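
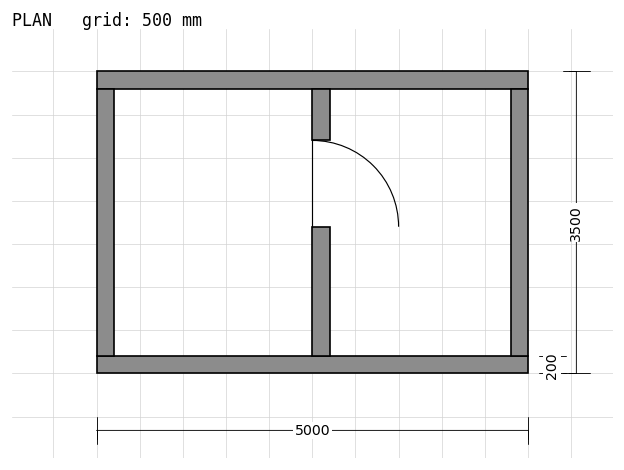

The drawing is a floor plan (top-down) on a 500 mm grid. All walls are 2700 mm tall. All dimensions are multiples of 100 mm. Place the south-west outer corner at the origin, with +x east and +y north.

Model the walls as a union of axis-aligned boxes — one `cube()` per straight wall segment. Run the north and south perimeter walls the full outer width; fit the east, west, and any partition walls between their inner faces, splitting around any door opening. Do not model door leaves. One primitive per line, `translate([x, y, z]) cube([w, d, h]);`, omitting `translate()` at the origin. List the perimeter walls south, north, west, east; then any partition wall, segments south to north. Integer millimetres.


cube([5000, 200, 2700]);
translate([0, 3300, 0]) cube([5000, 200, 2700]);
translate([0, 200, 0]) cube([200, 3100, 2700]);
translate([4800, 200, 0]) cube([200, 3100, 2700]);
translate([2500, 200, 0]) cube([200, 1500, 2700]);
translate([2500, 2700, 0]) cube([200, 600, 2700]);


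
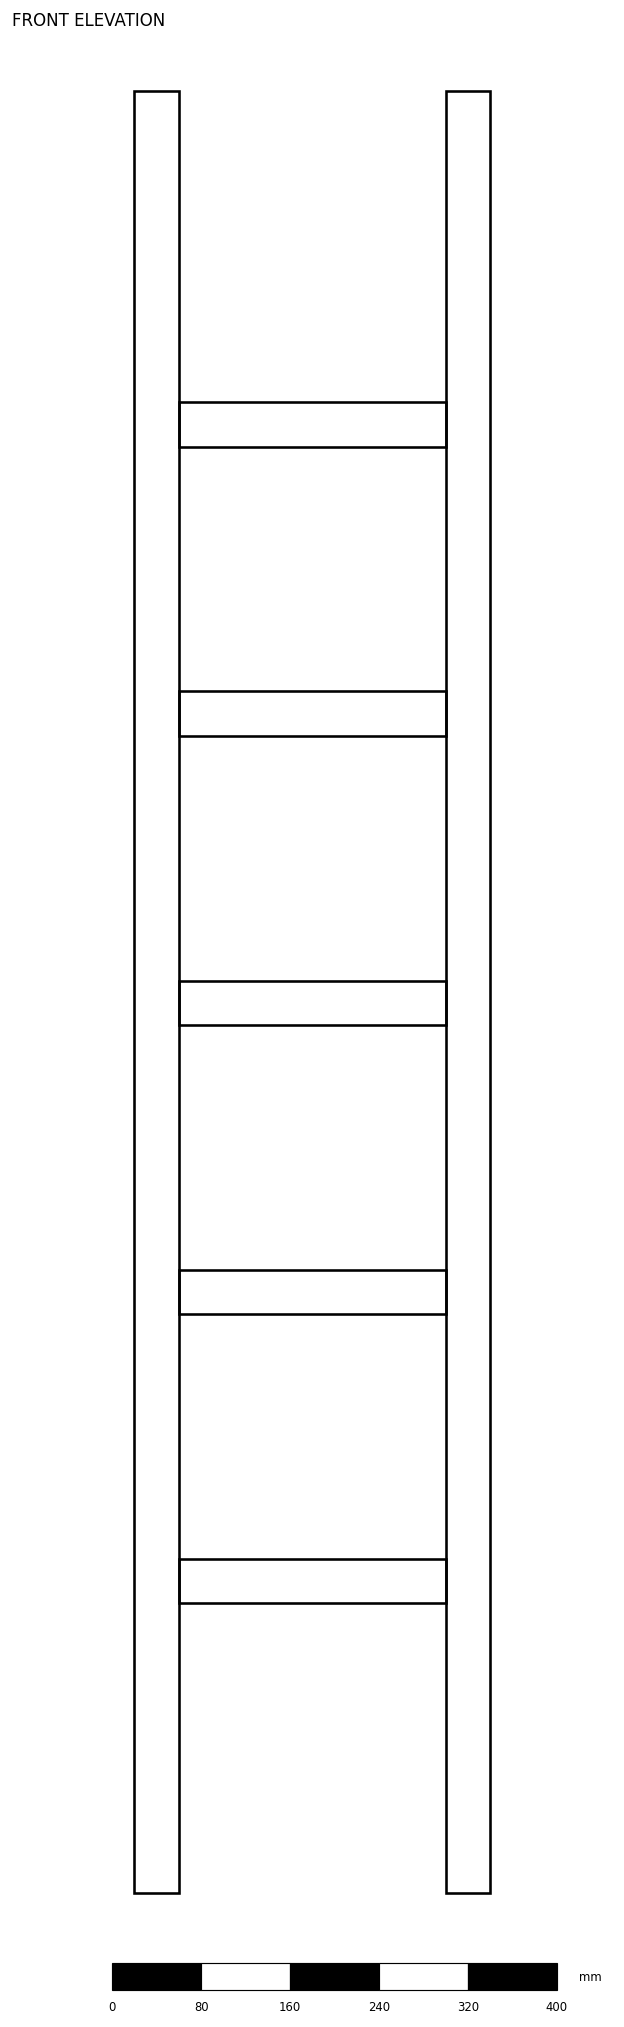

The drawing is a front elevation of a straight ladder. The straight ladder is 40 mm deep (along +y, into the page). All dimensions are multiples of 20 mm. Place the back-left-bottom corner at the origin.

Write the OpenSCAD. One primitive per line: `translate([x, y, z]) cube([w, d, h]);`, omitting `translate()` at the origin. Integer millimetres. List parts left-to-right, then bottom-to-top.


cube([40, 40, 1620]);
translate([40, 0, 260]) cube([240, 40, 40]);
translate([40, 0, 520]) cube([240, 40, 40]);
translate([40, 0, 780]) cube([240, 40, 40]);
translate([40, 0, 1040]) cube([240, 40, 40]);
translate([40, 0, 1300]) cube([240, 40, 40]);
translate([280, 0, 0]) cube([40, 40, 1620]);


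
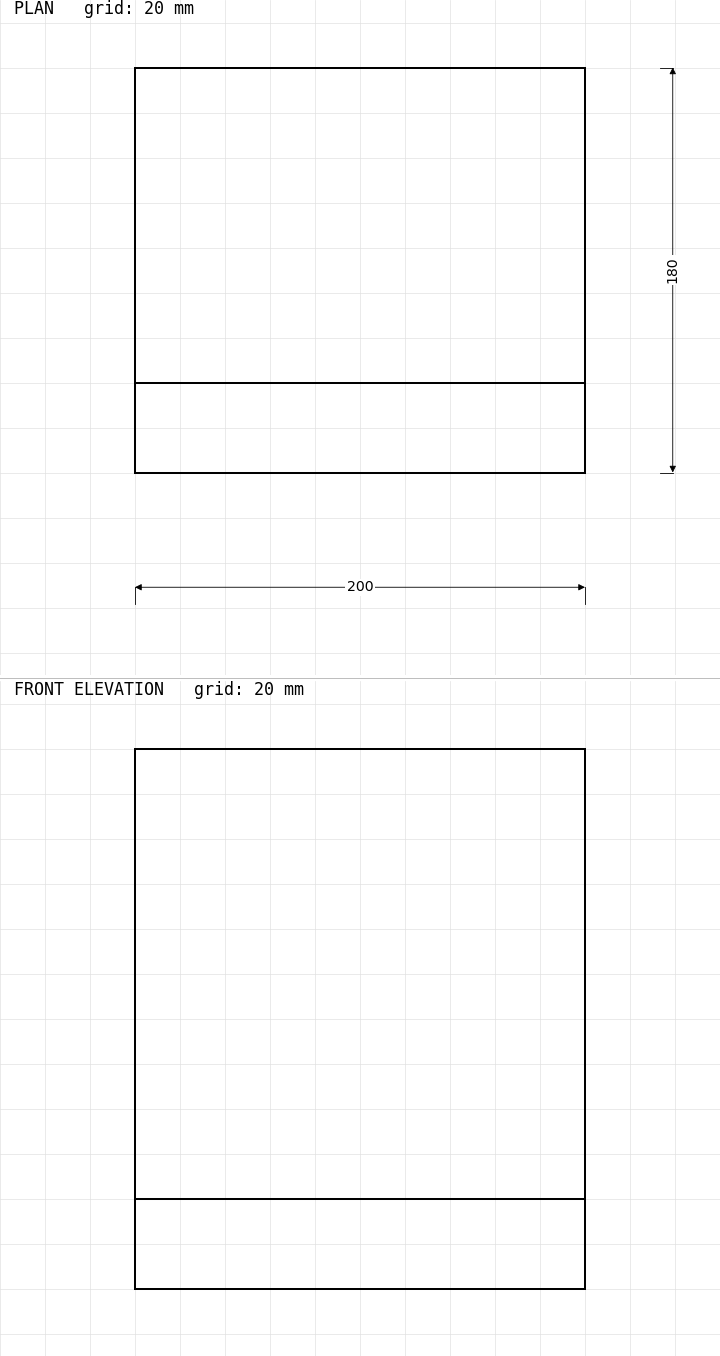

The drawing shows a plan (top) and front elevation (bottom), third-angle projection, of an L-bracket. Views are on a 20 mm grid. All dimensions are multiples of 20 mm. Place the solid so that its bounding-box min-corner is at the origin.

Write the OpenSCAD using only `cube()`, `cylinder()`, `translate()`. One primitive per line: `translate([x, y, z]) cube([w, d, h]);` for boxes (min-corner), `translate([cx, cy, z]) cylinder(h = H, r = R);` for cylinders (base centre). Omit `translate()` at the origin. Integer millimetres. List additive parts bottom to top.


cube([200, 180, 40]);
translate([0, 0, 40]) cube([200, 40, 200]);


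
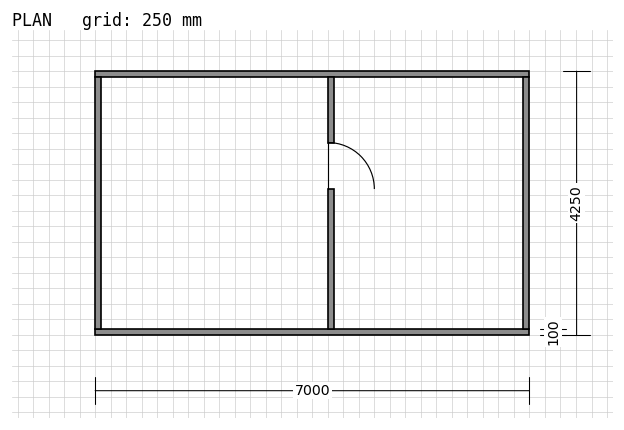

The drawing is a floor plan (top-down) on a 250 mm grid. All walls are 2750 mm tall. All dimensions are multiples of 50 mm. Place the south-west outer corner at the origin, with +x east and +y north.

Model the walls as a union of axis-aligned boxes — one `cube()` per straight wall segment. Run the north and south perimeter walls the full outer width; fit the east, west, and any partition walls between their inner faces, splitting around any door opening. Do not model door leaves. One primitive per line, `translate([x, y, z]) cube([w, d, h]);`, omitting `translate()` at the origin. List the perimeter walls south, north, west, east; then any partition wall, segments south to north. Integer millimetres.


cube([7000, 100, 2750]);
translate([0, 4150, 0]) cube([7000, 100, 2750]);
translate([0, 100, 0]) cube([100, 4050, 2750]);
translate([6900, 100, 0]) cube([100, 4050, 2750]);
translate([3750, 100, 0]) cube([100, 2250, 2750]);
translate([3750, 3100, 0]) cube([100, 1050, 2750]);


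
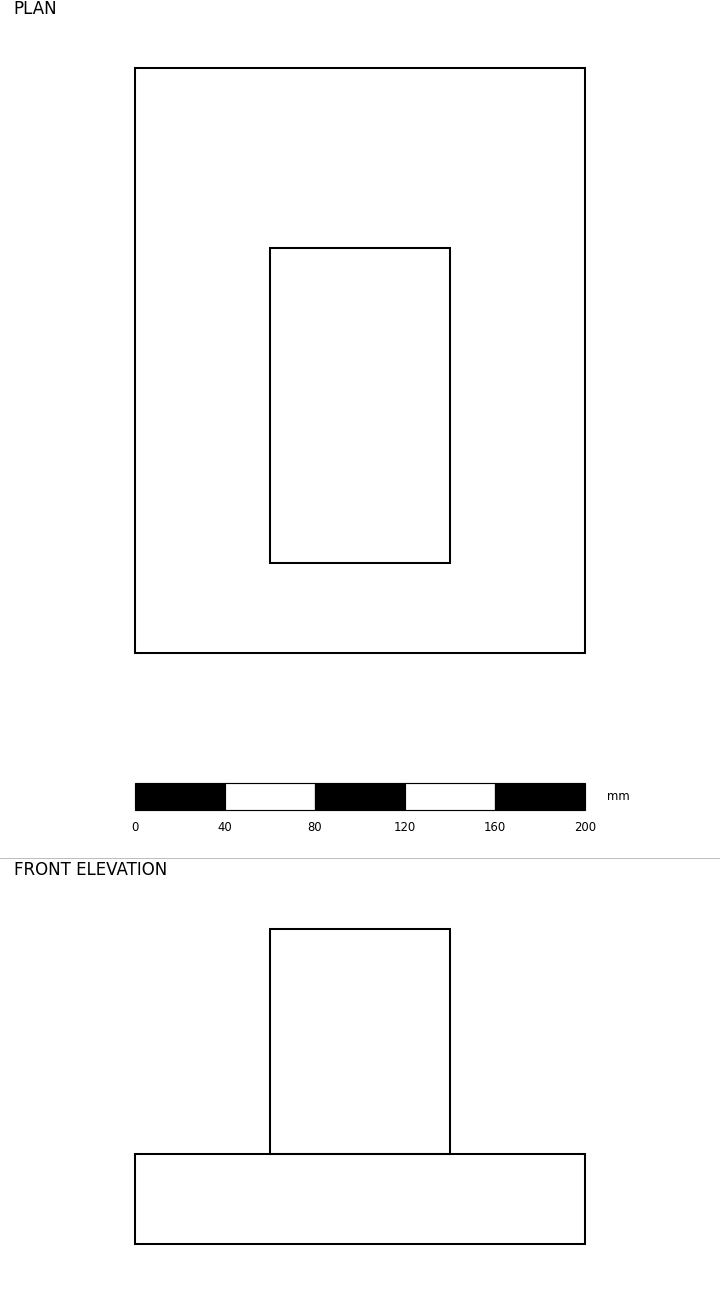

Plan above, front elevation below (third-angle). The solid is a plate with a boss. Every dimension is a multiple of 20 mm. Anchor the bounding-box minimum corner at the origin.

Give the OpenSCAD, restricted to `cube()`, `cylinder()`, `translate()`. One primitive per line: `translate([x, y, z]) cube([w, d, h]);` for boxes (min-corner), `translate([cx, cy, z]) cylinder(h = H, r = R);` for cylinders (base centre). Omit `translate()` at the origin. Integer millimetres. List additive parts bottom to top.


cube([200, 260, 40]);
translate([60, 40, 40]) cube([80, 140, 100]);


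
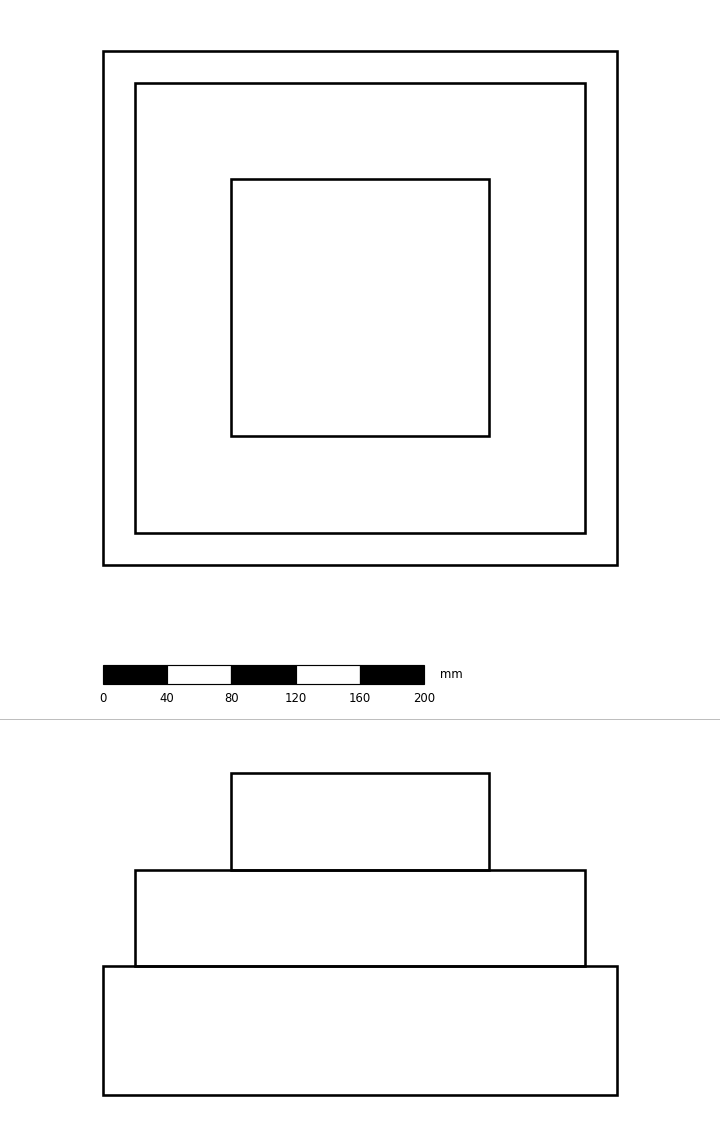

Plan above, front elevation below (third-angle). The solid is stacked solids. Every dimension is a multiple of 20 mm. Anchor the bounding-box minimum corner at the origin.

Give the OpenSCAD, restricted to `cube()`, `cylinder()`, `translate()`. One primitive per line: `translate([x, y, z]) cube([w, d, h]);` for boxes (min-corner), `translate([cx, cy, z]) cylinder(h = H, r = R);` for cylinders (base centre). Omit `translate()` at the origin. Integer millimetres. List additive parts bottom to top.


cube([320, 320, 80]);
translate([20, 20, 80]) cube([280, 280, 60]);
translate([80, 80, 140]) cube([160, 160, 60]);


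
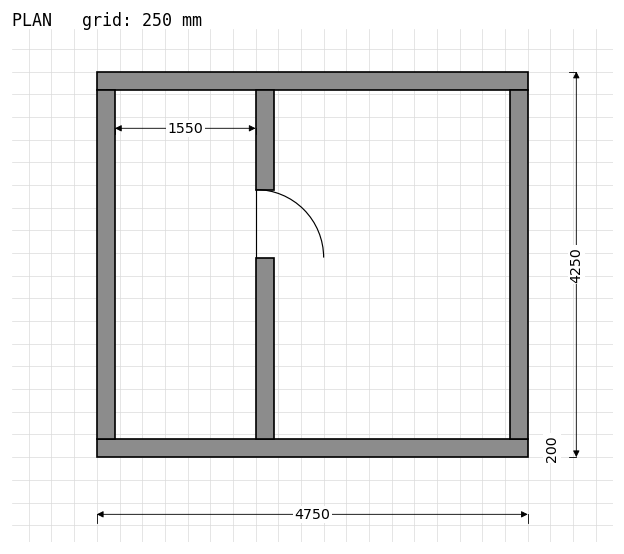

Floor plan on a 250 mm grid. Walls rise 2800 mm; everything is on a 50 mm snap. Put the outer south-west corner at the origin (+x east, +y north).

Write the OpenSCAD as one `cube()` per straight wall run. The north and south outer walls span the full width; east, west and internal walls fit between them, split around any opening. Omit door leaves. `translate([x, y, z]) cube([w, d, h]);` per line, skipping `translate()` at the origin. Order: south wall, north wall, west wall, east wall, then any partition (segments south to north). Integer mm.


cube([4750, 200, 2800]);
translate([0, 4050, 0]) cube([4750, 200, 2800]);
translate([0, 200, 0]) cube([200, 3850, 2800]);
translate([4550, 200, 0]) cube([200, 3850, 2800]);
translate([1750, 200, 0]) cube([200, 2000, 2800]);
translate([1750, 2950, 0]) cube([200, 1100, 2800]);


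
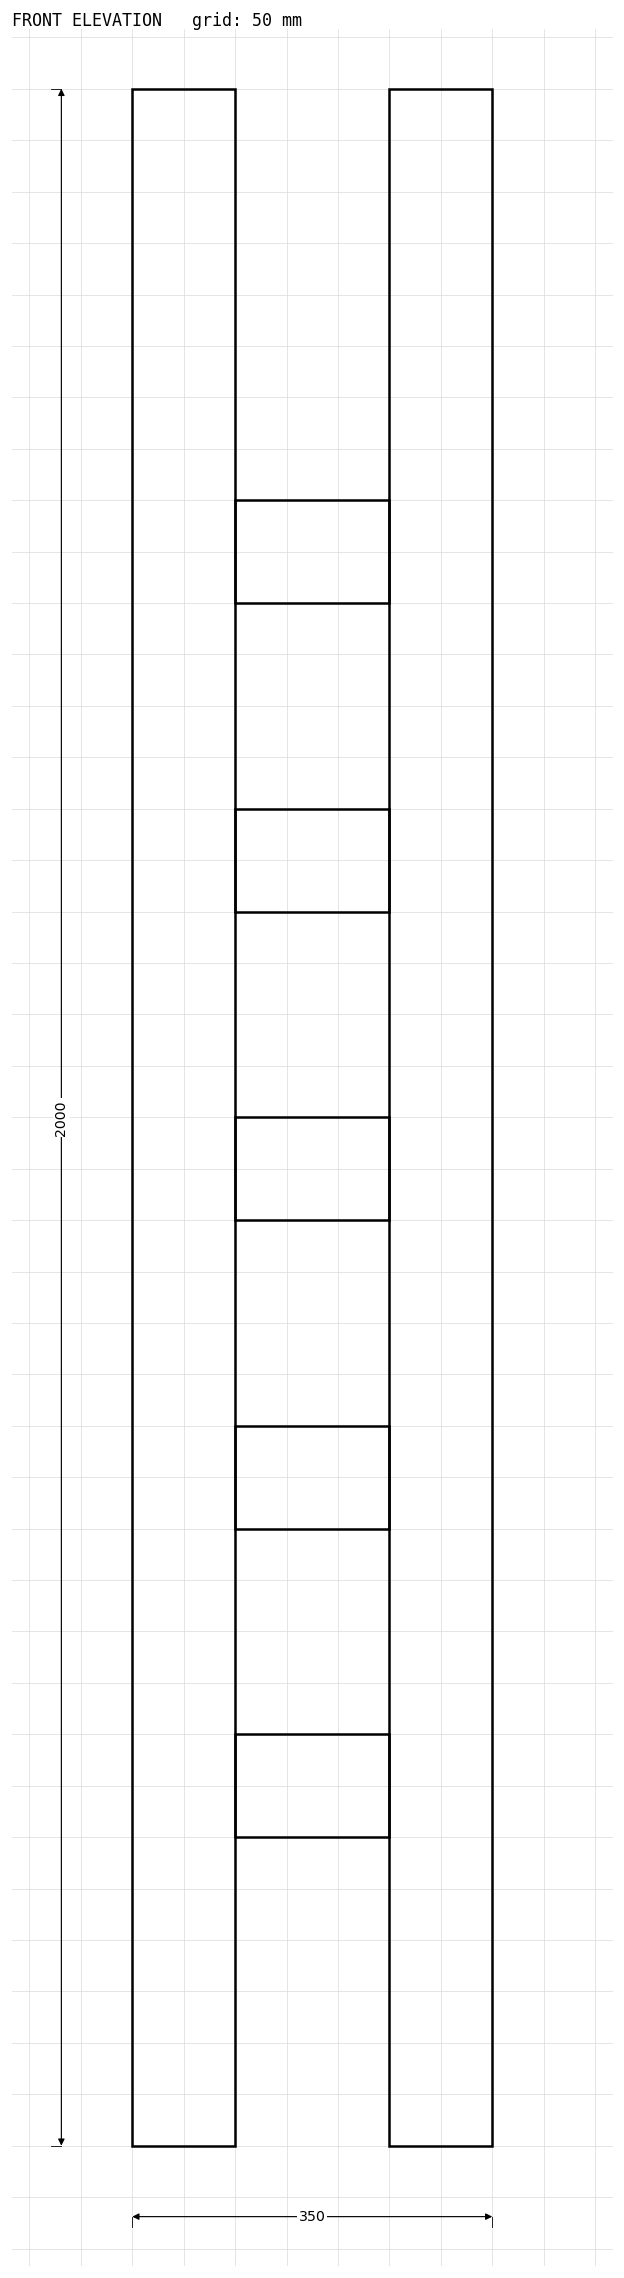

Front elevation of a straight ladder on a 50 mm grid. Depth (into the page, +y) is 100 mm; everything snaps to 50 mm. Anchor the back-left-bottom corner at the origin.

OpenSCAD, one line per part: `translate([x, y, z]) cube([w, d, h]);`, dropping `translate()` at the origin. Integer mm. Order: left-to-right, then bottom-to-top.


cube([100, 100, 2000]);
translate([100, 0, 300]) cube([150, 100, 100]);
translate([100, 0, 600]) cube([150, 100, 100]);
translate([100, 0, 900]) cube([150, 100, 100]);
translate([100, 0, 1200]) cube([150, 100, 100]);
translate([100, 0, 1500]) cube([150, 100, 100]);
translate([250, 0, 0]) cube([100, 100, 2000]);


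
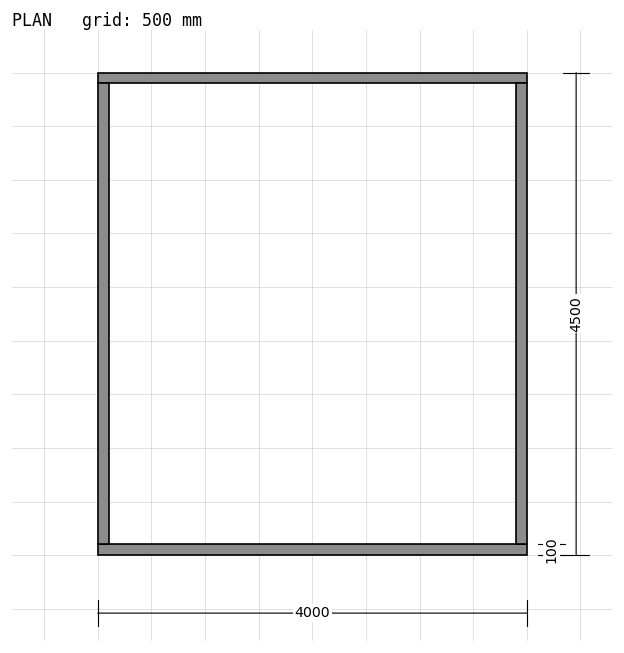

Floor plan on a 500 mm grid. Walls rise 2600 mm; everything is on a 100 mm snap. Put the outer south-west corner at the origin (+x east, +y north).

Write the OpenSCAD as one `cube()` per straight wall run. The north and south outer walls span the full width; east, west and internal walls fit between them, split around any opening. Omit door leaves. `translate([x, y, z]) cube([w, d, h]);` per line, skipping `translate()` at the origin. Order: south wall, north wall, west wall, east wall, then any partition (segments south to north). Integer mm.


cube([4000, 100, 2600]);
translate([0, 4400, 0]) cube([4000, 100, 2600]);
translate([0, 100, 0]) cube([100, 4300, 2600]);
translate([3900, 100, 0]) cube([100, 4300, 2600]);


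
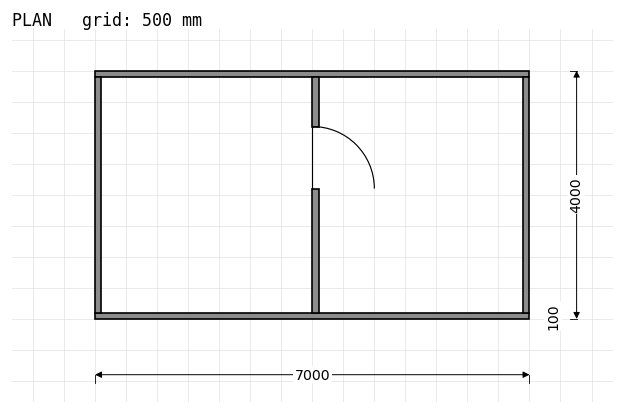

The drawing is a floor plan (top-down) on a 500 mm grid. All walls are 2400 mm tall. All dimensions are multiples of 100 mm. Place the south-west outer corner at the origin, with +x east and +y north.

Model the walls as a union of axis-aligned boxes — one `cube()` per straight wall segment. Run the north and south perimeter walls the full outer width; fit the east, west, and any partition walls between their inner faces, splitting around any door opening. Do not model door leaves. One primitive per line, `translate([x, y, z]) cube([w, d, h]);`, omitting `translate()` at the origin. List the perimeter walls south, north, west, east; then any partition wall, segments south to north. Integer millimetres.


cube([7000, 100, 2400]);
translate([0, 3900, 0]) cube([7000, 100, 2400]);
translate([0, 100, 0]) cube([100, 3800, 2400]);
translate([6900, 100, 0]) cube([100, 3800, 2400]);
translate([3500, 100, 0]) cube([100, 2000, 2400]);
translate([3500, 3100, 0]) cube([100, 800, 2400]);


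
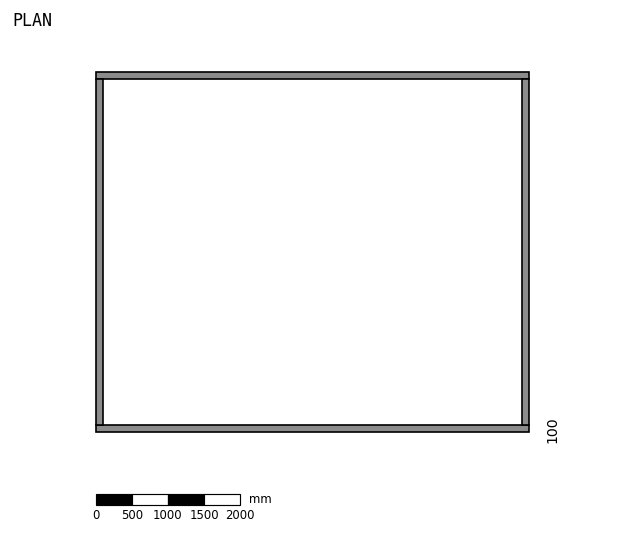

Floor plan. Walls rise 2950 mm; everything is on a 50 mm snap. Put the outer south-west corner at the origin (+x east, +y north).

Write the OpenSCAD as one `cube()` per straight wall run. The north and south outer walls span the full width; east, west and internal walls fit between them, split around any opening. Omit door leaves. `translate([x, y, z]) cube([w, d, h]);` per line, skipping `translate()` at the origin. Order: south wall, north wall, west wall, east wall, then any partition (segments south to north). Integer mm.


cube([6000, 100, 2950]);
translate([0, 4900, 0]) cube([6000, 100, 2950]);
translate([0, 100, 0]) cube([100, 4800, 2950]);
translate([5900, 100, 0]) cube([100, 4800, 2950]);


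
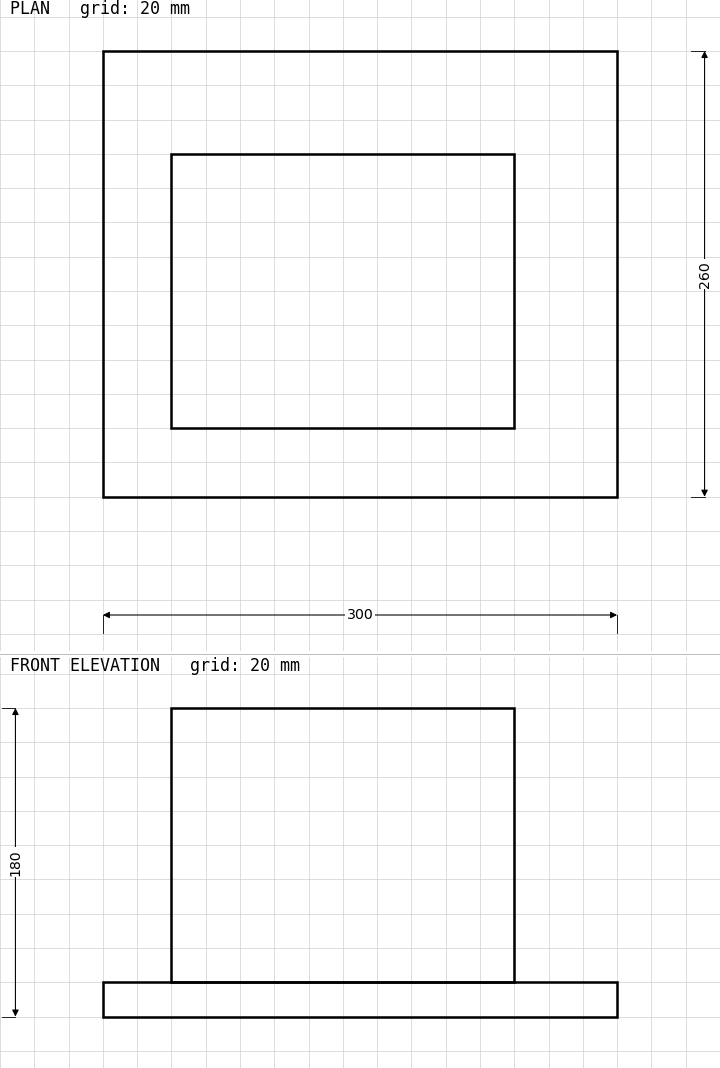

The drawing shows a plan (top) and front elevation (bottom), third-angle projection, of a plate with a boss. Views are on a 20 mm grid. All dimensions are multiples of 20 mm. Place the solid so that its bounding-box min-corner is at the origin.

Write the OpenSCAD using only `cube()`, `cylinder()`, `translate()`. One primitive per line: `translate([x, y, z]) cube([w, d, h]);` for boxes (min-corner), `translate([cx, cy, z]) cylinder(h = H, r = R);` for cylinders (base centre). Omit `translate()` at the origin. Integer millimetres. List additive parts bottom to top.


cube([300, 260, 20]);
translate([40, 40, 20]) cube([200, 160, 160]);


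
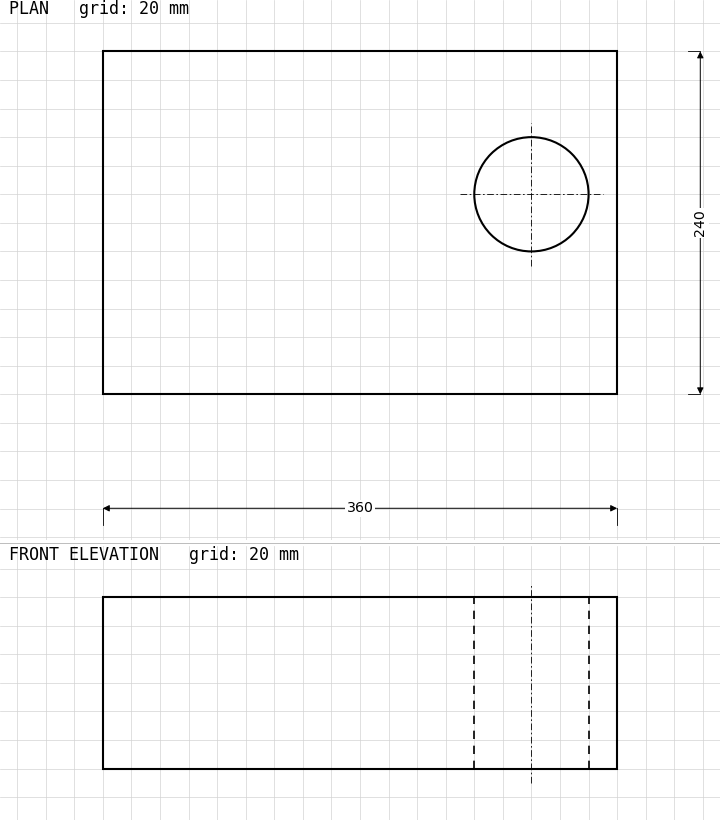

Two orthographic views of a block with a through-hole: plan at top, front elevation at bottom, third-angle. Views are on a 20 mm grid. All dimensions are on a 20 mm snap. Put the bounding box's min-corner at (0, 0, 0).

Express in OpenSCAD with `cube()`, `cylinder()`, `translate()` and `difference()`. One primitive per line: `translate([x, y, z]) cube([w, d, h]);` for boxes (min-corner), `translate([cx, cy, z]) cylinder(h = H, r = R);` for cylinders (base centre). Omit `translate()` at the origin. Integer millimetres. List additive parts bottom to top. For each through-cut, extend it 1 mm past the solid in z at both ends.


difference() {
  cube([360, 240, 120]);
  translate([300, 140, -1]) cylinder(h = 122, r = 40);
}


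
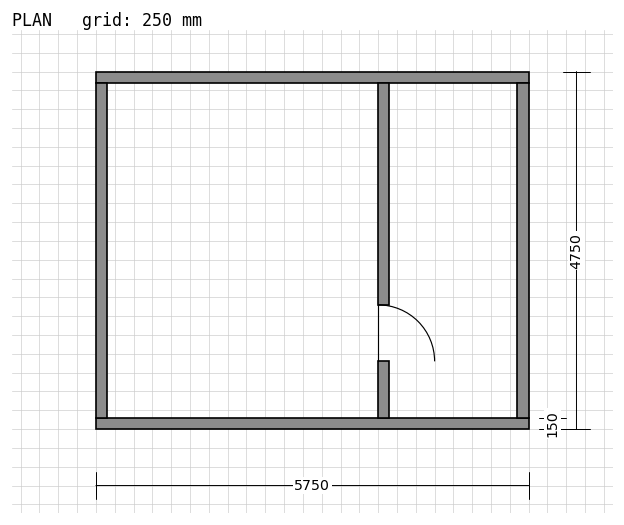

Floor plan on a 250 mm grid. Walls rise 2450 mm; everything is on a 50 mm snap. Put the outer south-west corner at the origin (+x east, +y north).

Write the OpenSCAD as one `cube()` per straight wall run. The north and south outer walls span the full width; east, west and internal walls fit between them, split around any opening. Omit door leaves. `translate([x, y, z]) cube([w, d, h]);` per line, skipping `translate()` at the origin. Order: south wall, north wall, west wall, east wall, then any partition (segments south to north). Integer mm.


cube([5750, 150, 2450]);
translate([0, 4600, 0]) cube([5750, 150, 2450]);
translate([0, 150, 0]) cube([150, 4450, 2450]);
translate([5600, 150, 0]) cube([150, 4450, 2450]);
translate([3750, 150, 0]) cube([150, 750, 2450]);
translate([3750, 1650, 0]) cube([150, 2950, 2450]);


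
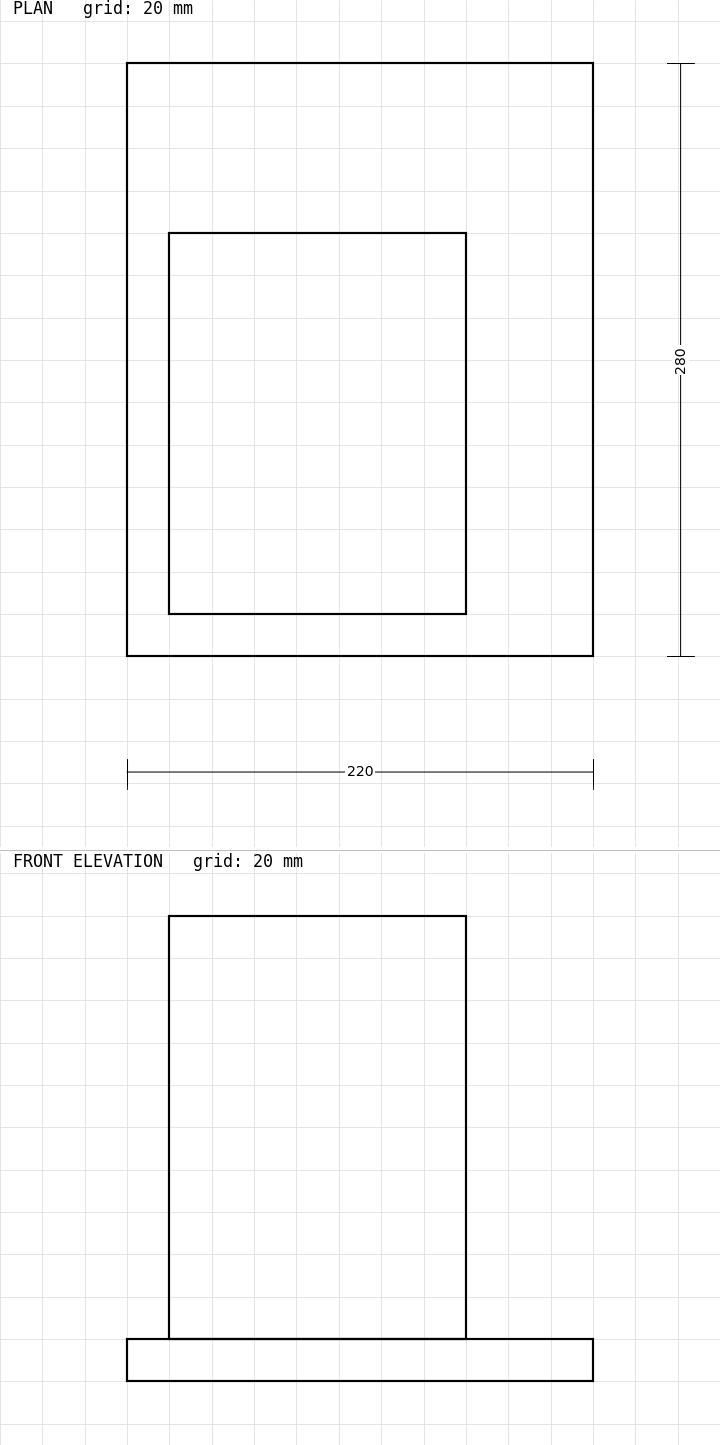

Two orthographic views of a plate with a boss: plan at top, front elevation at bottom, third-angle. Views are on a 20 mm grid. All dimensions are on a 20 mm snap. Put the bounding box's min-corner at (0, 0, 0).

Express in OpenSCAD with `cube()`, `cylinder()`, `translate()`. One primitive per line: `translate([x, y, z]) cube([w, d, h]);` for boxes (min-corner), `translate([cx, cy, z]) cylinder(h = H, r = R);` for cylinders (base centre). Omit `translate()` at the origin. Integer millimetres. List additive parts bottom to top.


cube([220, 280, 20]);
translate([20, 20, 20]) cube([140, 180, 200]);


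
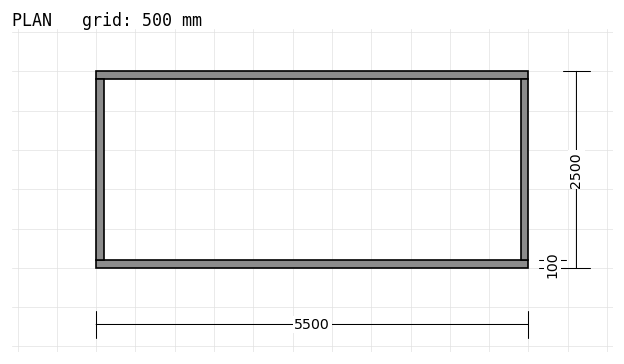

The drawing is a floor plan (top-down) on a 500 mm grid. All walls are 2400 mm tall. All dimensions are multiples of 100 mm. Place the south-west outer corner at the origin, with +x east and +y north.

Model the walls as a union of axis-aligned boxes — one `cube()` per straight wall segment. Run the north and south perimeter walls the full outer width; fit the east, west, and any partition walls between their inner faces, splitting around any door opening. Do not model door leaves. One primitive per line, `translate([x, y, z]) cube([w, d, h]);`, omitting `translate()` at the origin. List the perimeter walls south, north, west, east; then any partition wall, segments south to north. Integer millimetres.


cube([5500, 100, 2400]);
translate([0, 2400, 0]) cube([5500, 100, 2400]);
translate([0, 100, 0]) cube([100, 2300, 2400]);
translate([5400, 100, 0]) cube([100, 2300, 2400]);


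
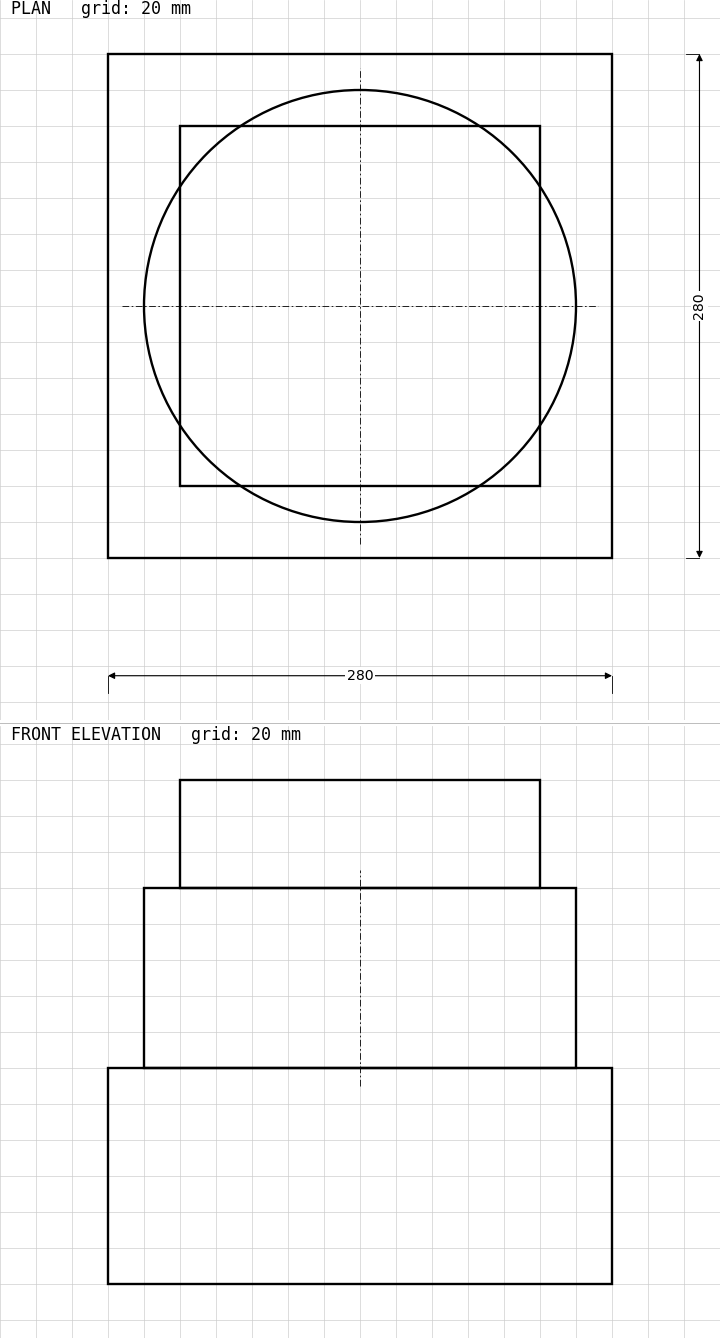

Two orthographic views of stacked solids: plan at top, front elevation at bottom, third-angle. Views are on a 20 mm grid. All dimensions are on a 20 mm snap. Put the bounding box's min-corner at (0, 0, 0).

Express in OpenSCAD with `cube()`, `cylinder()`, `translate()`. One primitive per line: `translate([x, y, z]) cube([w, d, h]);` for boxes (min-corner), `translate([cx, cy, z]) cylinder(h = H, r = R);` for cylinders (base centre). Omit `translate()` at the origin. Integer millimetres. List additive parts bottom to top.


cube([280, 280, 120]);
translate([140, 140, 120]) cylinder(h = 100, r = 120);
translate([40, 40, 220]) cube([200, 200, 60]);


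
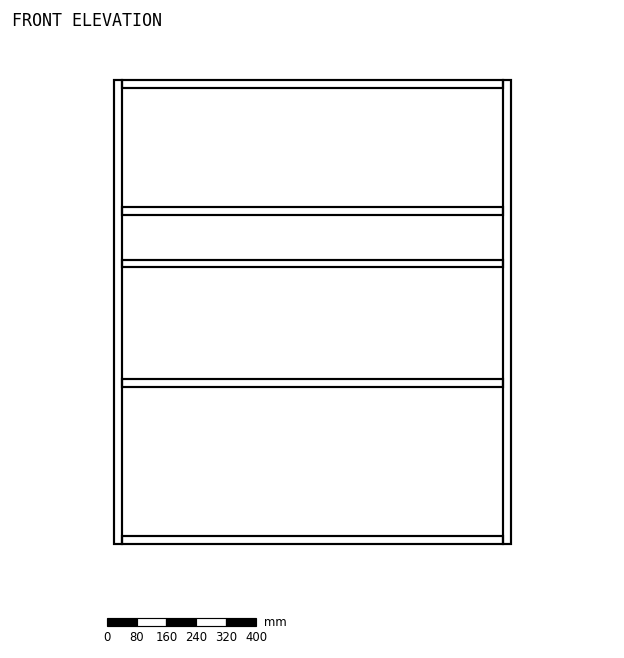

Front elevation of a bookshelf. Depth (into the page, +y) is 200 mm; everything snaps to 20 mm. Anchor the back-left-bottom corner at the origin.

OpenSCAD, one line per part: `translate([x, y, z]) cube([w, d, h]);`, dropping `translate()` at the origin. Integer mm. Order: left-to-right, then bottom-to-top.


cube([20, 200, 1240]);
translate([20, 0, 0]) cube([1020, 200, 20]);
translate([20, 0, 420]) cube([1020, 200, 20]);
translate([20, 0, 740]) cube([1020, 200, 20]);
translate([20, 0, 880]) cube([1020, 200, 20]);
translate([20, 0, 1220]) cube([1020, 200, 20]);
translate([1040, 0, 0]) cube([20, 200, 1240]);


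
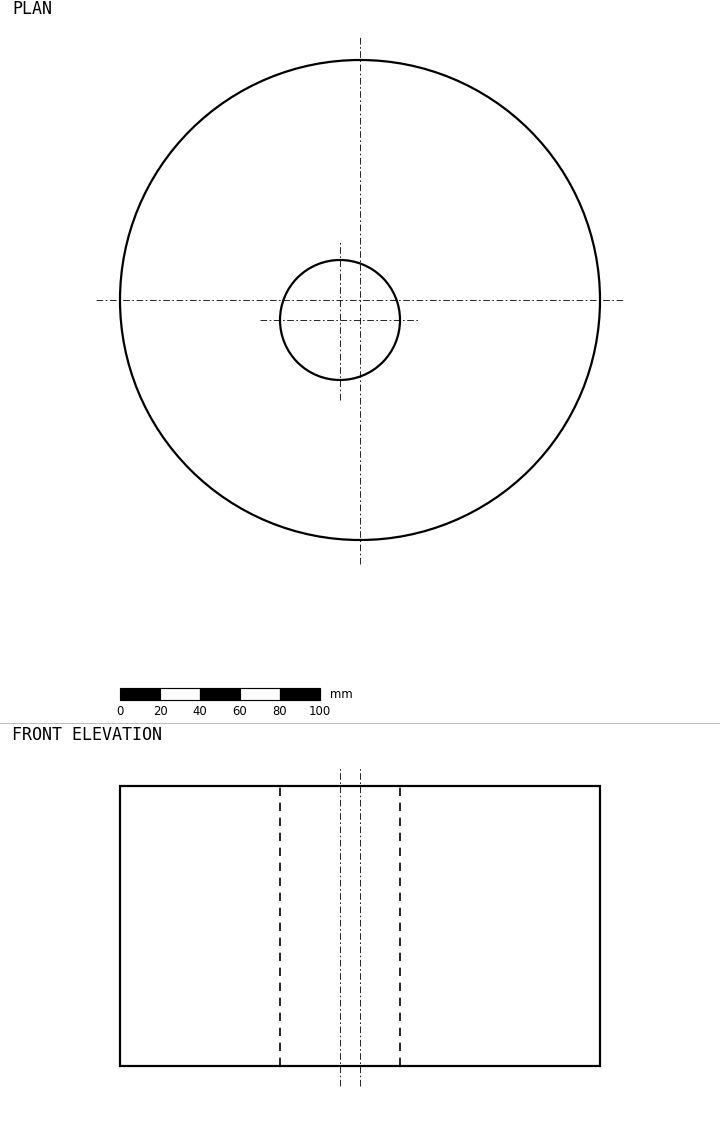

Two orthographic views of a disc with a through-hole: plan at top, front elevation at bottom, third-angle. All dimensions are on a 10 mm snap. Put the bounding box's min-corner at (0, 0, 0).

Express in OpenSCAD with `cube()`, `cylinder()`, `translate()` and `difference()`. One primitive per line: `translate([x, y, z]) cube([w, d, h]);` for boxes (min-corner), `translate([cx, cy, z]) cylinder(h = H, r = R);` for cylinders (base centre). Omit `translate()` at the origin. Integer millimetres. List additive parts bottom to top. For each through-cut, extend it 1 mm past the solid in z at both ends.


difference() {
  translate([120, 120, 0]) cylinder(h = 140, r = 120);
  translate([110, 110, -1]) cylinder(h = 142, r = 30);
}


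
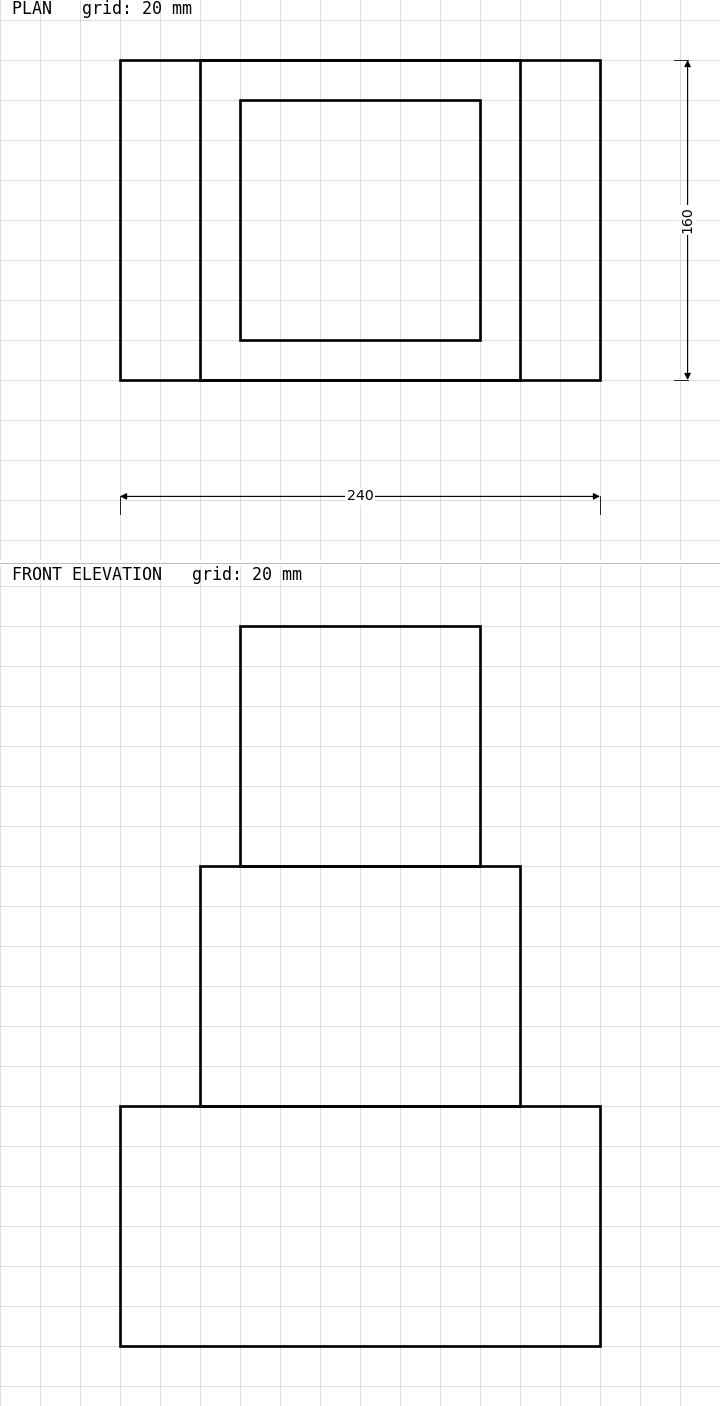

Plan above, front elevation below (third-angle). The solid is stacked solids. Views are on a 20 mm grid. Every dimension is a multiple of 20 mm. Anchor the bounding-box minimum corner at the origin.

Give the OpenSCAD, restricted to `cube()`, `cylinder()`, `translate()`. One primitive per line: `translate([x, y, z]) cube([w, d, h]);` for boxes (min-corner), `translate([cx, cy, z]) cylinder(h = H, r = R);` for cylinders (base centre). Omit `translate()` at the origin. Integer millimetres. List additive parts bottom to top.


cube([240, 160, 120]);
translate([40, 0, 120]) cube([160, 160, 120]);
translate([60, 20, 240]) cube([120, 120, 120]);


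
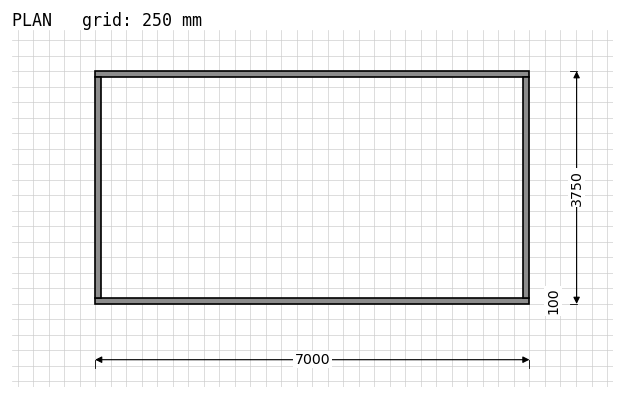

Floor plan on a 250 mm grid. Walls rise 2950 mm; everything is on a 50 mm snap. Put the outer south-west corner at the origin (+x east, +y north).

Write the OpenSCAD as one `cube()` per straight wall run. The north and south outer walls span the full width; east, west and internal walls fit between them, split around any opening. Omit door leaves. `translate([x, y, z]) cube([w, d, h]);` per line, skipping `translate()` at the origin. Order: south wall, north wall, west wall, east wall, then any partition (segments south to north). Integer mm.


cube([7000, 100, 2950]);
translate([0, 3650, 0]) cube([7000, 100, 2950]);
translate([0, 100, 0]) cube([100, 3550, 2950]);
translate([6900, 100, 0]) cube([100, 3550, 2950]);


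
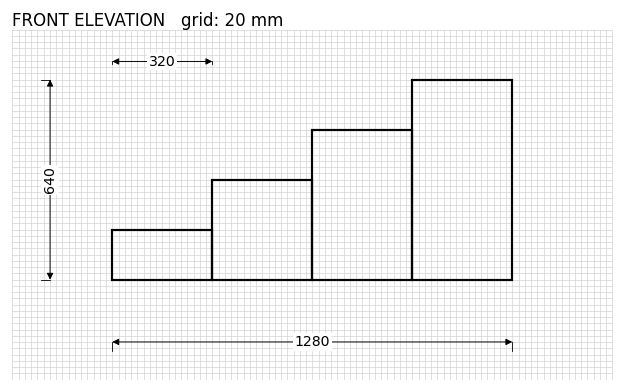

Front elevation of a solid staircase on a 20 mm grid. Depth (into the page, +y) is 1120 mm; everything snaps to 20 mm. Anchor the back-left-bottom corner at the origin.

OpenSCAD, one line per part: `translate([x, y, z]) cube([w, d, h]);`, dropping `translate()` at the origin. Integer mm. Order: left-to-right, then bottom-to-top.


cube([320, 1120, 160]);
translate([320, 0, 0]) cube([320, 1120, 320]);
translate([640, 0, 0]) cube([320, 1120, 480]);
translate([960, 0, 0]) cube([320, 1120, 640]);


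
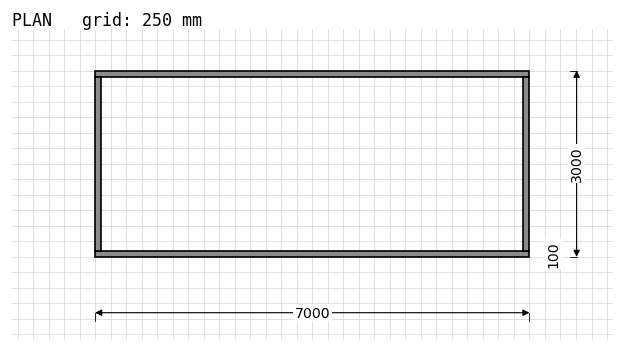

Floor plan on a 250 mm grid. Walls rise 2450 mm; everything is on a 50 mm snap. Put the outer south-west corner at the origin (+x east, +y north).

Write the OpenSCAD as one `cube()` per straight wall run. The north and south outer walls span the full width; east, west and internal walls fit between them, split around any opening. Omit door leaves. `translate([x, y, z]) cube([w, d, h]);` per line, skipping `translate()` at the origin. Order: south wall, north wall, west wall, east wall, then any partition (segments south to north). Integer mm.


cube([7000, 100, 2450]);
translate([0, 2900, 0]) cube([7000, 100, 2450]);
translate([0, 100, 0]) cube([100, 2800, 2450]);
translate([6900, 100, 0]) cube([100, 2800, 2450]);


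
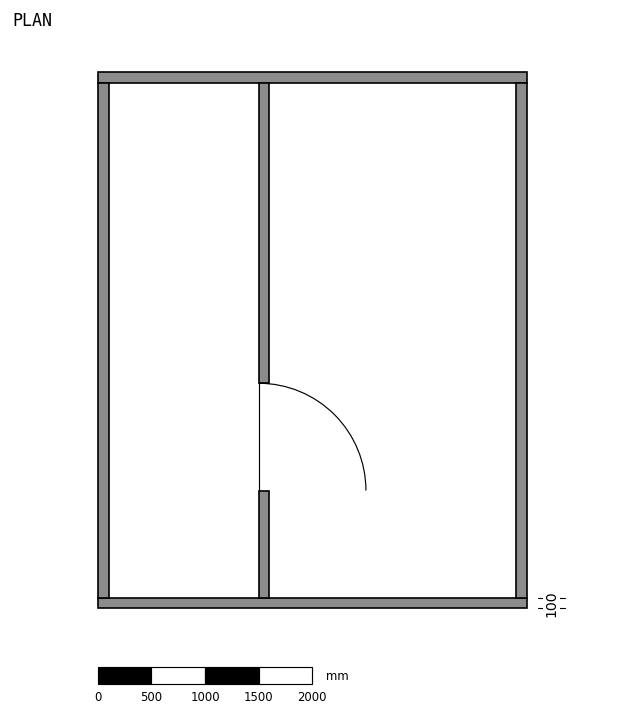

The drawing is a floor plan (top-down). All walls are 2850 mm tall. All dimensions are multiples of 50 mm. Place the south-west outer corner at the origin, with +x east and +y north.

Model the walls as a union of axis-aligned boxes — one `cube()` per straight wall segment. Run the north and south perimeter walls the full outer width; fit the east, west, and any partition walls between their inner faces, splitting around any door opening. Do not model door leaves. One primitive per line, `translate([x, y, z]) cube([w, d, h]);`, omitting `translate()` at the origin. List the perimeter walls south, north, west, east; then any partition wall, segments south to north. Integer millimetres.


cube([4000, 100, 2850]);
translate([0, 4900, 0]) cube([4000, 100, 2850]);
translate([0, 100, 0]) cube([100, 4800, 2850]);
translate([3900, 100, 0]) cube([100, 4800, 2850]);
translate([1500, 100, 0]) cube([100, 1000, 2850]);
translate([1500, 2100, 0]) cube([100, 2800, 2850]);


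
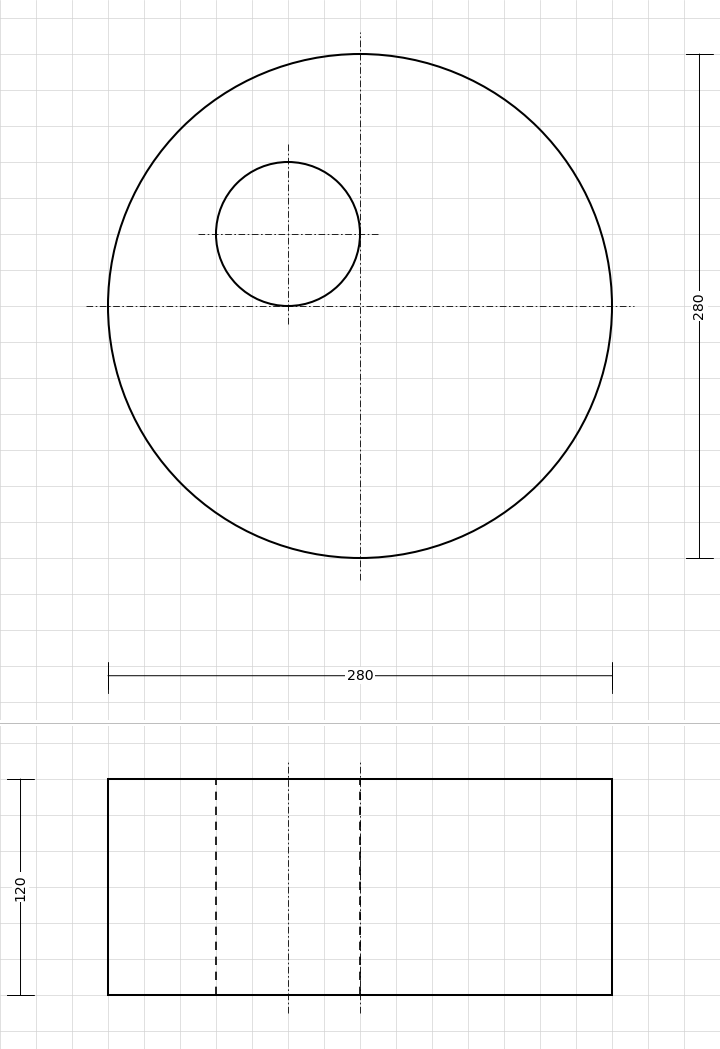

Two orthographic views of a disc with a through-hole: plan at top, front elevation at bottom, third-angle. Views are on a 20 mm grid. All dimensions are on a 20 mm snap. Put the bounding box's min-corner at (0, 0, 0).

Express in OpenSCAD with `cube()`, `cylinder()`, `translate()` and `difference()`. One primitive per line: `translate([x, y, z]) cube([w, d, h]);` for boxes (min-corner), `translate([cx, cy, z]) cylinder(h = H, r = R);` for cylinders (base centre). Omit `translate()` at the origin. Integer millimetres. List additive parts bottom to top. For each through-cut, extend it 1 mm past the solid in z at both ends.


difference() {
  translate([140, 140, 0]) cylinder(h = 120, r = 140);
  translate([100, 180, -1]) cylinder(h = 122, r = 40);
}


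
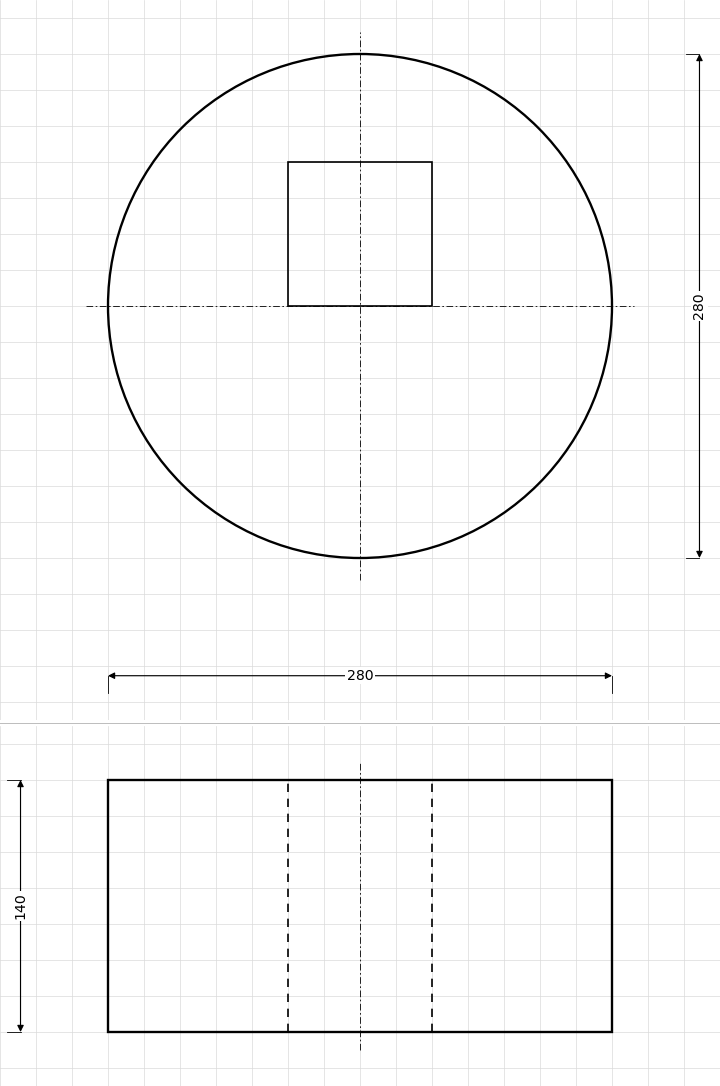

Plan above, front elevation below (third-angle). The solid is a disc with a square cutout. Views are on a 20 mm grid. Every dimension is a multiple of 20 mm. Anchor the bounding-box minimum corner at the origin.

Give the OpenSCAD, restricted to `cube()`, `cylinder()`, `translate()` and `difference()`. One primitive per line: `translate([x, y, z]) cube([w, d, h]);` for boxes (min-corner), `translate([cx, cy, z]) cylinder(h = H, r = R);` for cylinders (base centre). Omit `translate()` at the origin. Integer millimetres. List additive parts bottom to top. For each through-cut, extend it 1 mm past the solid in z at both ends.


difference() {
  translate([140, 140, 0]) cylinder(h = 140, r = 140);
  translate([100, 140, -1]) cube([80, 80, 142]);
}


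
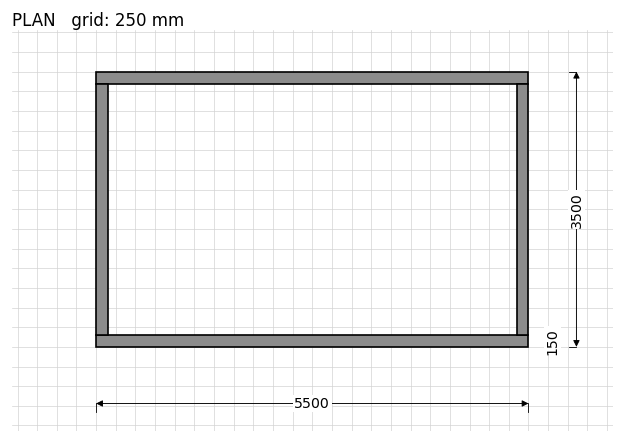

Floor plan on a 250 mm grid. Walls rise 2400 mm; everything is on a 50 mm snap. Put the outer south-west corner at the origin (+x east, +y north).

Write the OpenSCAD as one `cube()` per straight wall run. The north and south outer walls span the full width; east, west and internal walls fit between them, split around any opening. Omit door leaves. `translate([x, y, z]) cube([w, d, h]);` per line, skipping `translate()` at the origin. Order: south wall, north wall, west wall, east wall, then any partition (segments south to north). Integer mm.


cube([5500, 150, 2400]);
translate([0, 3350, 0]) cube([5500, 150, 2400]);
translate([0, 150, 0]) cube([150, 3200, 2400]);
translate([5350, 150, 0]) cube([150, 3200, 2400]);


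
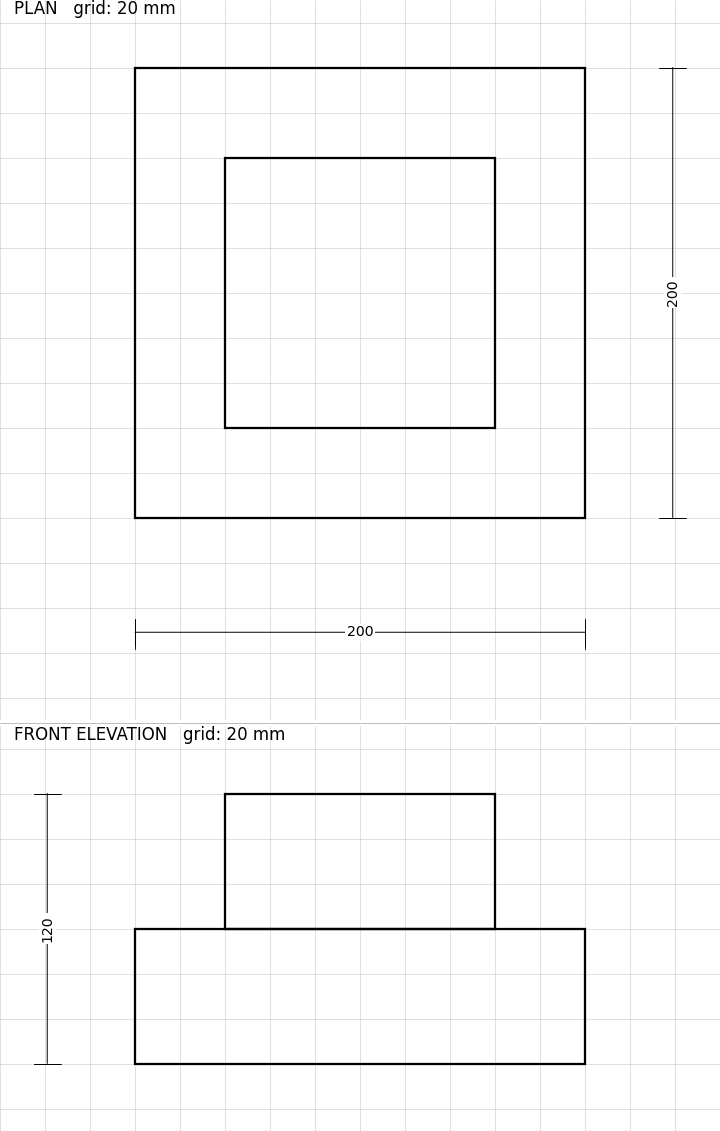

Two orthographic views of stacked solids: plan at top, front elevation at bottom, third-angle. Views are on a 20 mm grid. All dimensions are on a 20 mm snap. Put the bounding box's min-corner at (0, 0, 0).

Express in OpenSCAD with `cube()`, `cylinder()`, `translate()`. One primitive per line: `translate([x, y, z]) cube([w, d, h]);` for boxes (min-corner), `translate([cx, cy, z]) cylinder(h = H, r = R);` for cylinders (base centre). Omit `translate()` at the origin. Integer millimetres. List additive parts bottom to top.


cube([200, 200, 60]);
translate([40, 40, 60]) cube([120, 120, 60]);


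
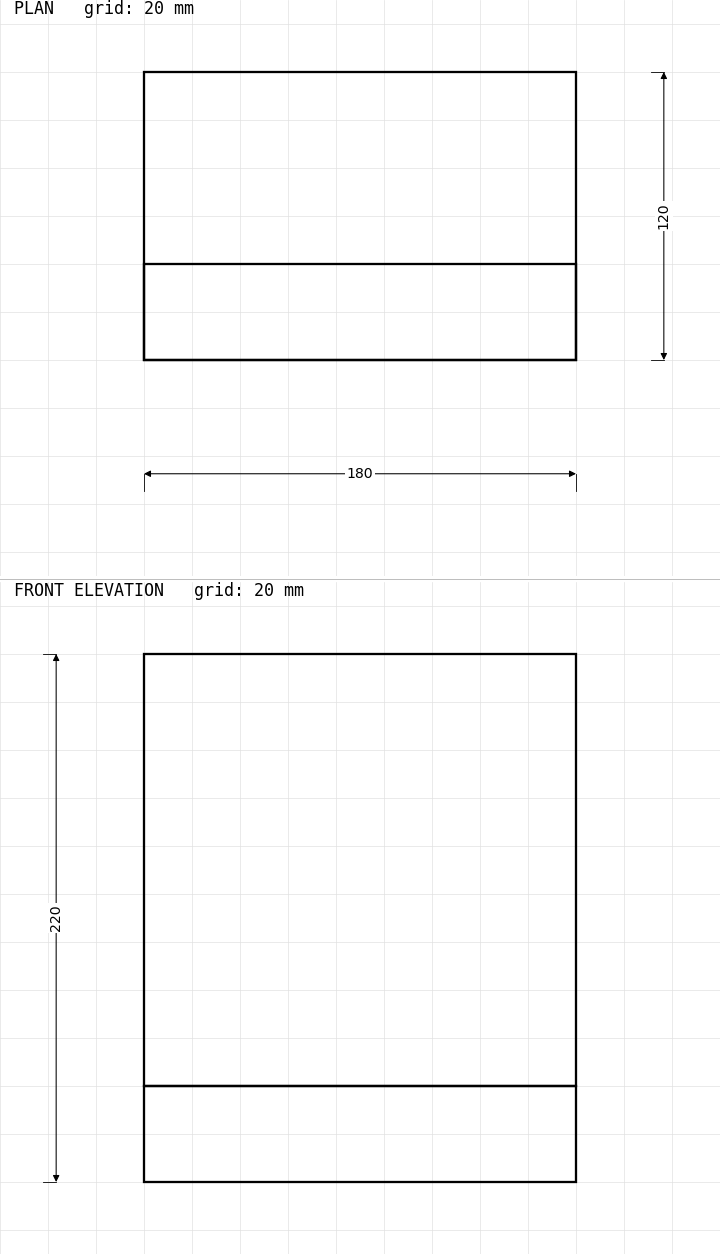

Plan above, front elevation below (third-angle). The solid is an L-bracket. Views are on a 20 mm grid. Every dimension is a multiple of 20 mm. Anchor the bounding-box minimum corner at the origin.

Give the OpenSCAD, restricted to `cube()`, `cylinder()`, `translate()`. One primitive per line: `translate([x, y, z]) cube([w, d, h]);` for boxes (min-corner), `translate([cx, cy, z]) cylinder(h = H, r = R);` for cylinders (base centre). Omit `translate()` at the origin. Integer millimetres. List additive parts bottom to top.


cube([180, 120, 40]);
translate([0, 0, 40]) cube([180, 40, 180]);


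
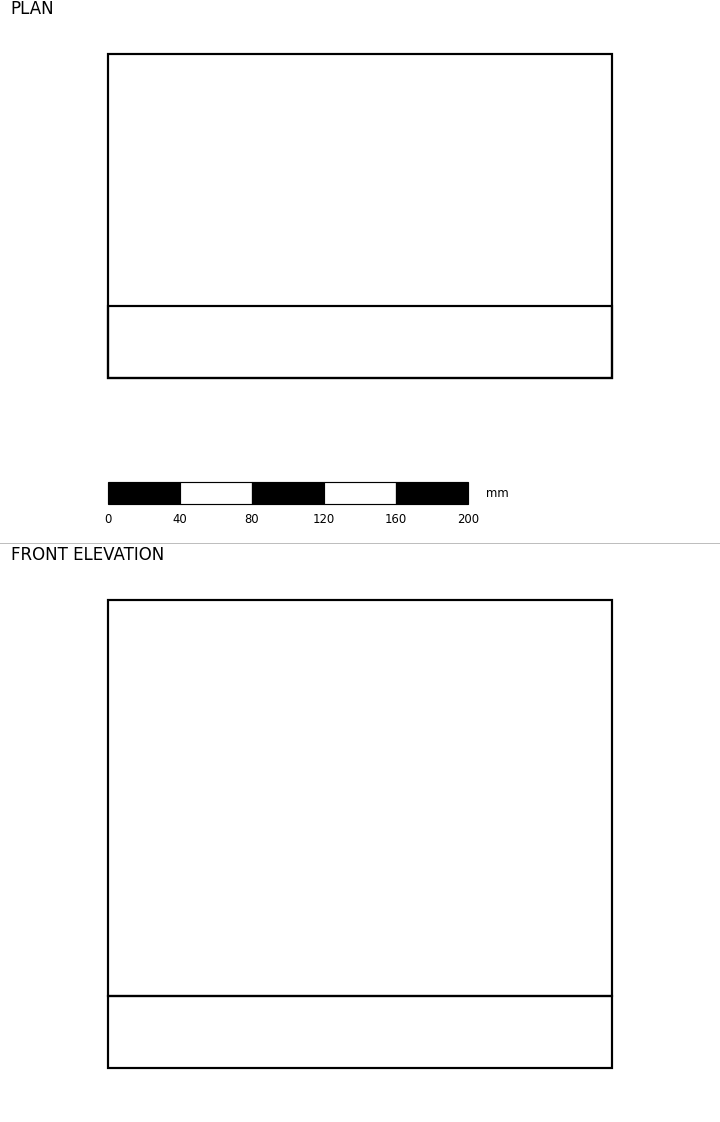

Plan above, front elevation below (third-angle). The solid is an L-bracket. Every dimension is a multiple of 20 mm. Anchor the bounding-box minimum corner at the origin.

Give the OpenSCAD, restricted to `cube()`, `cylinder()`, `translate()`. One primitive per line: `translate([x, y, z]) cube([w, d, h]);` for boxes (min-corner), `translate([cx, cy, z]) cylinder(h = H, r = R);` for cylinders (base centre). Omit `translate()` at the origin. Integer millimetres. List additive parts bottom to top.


cube([280, 180, 40]);
translate([0, 0, 40]) cube([280, 40, 220]);


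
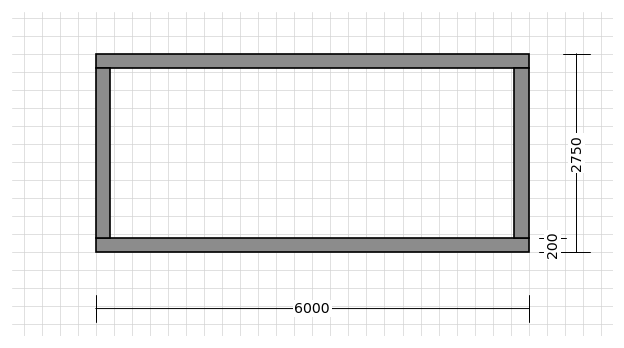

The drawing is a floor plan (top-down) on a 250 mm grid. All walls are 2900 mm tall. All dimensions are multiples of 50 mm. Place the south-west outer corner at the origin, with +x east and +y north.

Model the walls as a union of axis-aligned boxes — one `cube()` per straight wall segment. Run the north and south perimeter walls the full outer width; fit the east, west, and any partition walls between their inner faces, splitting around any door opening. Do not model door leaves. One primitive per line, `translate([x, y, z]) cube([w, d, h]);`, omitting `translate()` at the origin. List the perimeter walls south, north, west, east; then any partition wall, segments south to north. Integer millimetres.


cube([6000, 200, 2900]);
translate([0, 2550, 0]) cube([6000, 200, 2900]);
translate([0, 200, 0]) cube([200, 2350, 2900]);
translate([5800, 200, 0]) cube([200, 2350, 2900]);


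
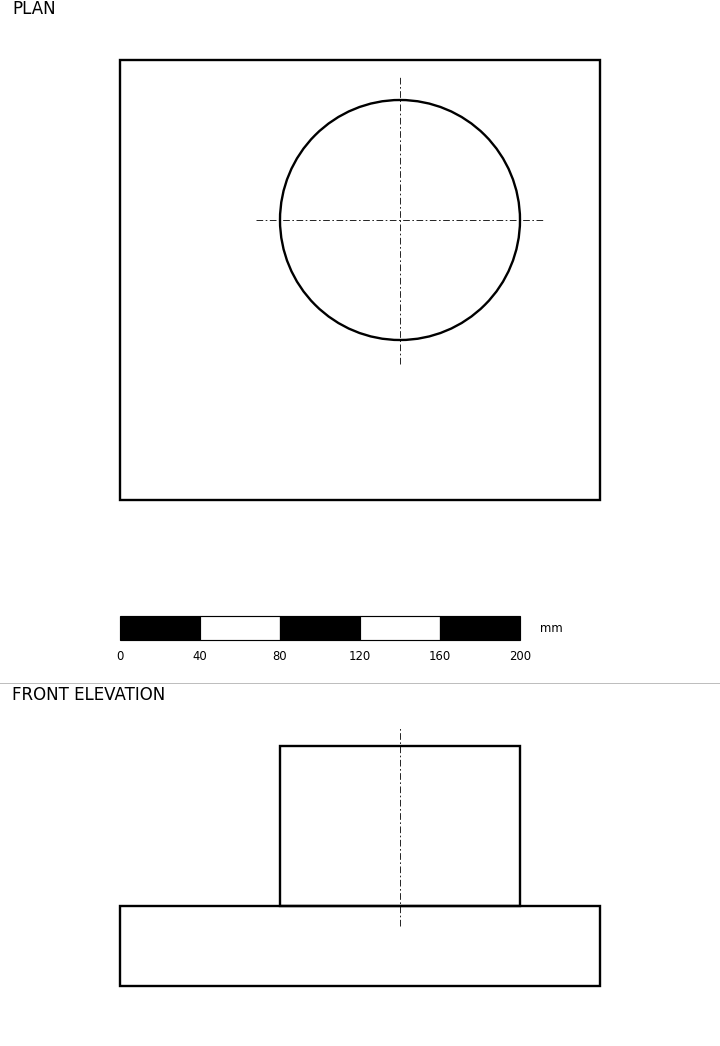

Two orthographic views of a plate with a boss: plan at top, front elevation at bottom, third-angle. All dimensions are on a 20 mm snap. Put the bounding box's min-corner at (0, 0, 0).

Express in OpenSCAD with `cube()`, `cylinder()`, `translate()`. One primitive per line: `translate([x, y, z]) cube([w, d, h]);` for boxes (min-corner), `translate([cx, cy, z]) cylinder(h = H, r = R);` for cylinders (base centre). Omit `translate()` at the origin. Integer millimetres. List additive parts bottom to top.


cube([240, 220, 40]);
translate([140, 140, 40]) cylinder(h = 80, r = 60);


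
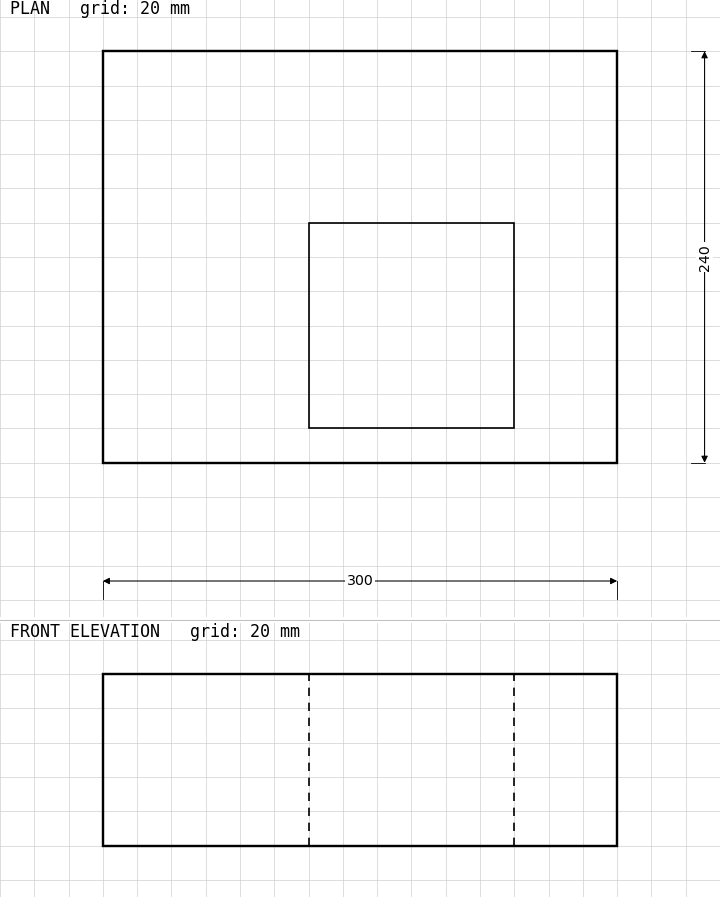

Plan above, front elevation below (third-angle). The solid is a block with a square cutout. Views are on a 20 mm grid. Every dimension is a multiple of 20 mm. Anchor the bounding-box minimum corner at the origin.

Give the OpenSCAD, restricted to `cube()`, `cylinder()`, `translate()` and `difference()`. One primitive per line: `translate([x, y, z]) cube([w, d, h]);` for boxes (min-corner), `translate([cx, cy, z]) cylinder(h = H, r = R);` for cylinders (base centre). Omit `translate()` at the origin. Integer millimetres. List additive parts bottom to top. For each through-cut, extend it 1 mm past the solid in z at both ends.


difference() {
  cube([300, 240, 100]);
  translate([120, 20, -1]) cube([120, 120, 102]);
}


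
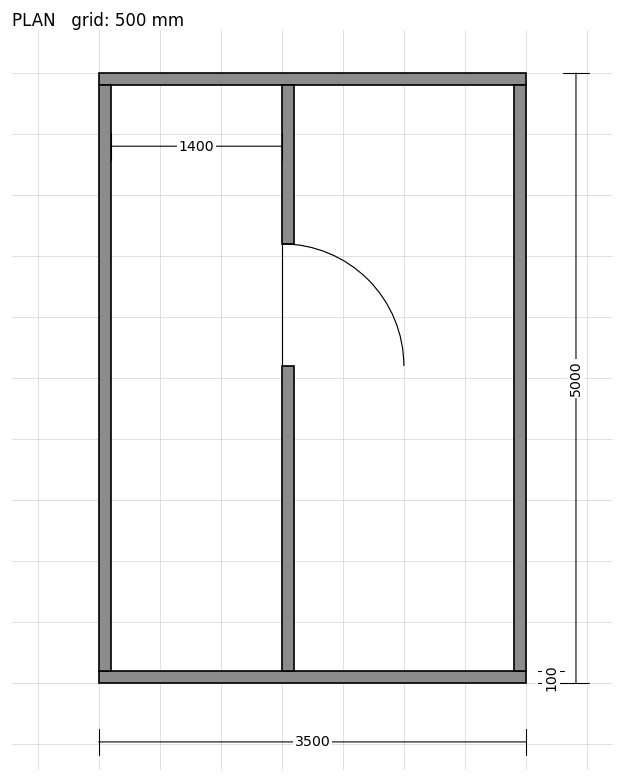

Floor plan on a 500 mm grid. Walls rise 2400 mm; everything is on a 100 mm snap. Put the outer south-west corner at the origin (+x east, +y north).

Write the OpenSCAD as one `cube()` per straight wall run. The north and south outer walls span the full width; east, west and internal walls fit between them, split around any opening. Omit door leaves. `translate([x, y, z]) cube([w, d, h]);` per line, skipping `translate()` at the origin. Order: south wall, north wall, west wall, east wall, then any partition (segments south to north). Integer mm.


cube([3500, 100, 2400]);
translate([0, 4900, 0]) cube([3500, 100, 2400]);
translate([0, 100, 0]) cube([100, 4800, 2400]);
translate([3400, 100, 0]) cube([100, 4800, 2400]);
translate([1500, 100, 0]) cube([100, 2500, 2400]);
translate([1500, 3600, 0]) cube([100, 1300, 2400]);


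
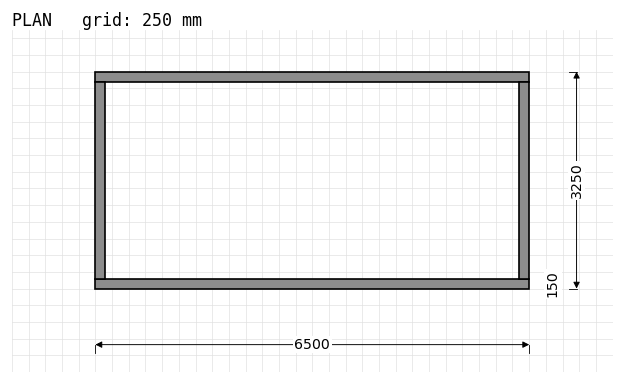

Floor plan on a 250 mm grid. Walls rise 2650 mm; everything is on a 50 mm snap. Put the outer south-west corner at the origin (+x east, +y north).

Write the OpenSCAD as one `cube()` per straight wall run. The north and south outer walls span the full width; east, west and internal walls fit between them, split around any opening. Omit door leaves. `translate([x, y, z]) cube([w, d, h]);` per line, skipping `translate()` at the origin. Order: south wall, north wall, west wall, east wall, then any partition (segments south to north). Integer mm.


cube([6500, 150, 2650]);
translate([0, 3100, 0]) cube([6500, 150, 2650]);
translate([0, 150, 0]) cube([150, 2950, 2650]);
translate([6350, 150, 0]) cube([150, 2950, 2650]);


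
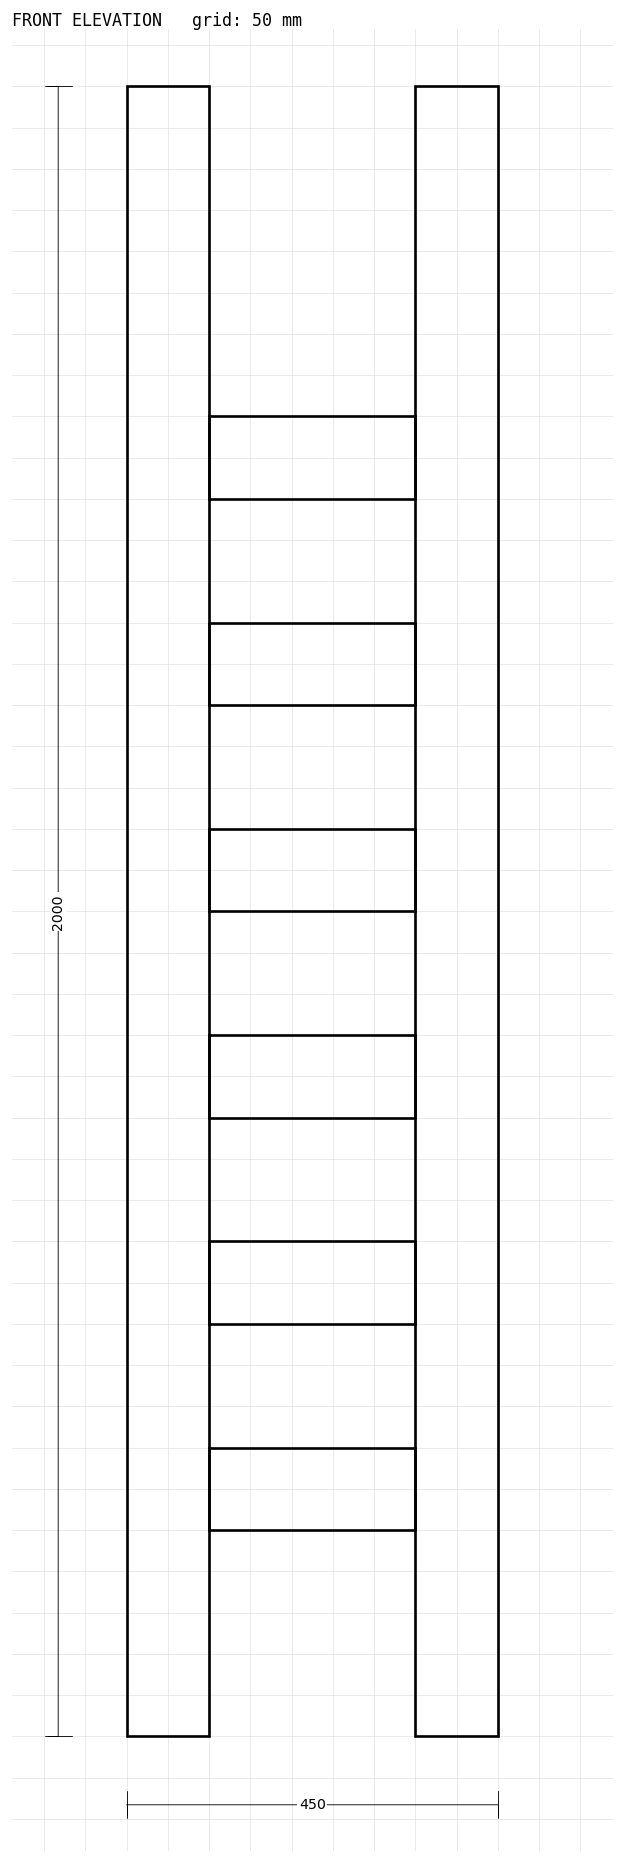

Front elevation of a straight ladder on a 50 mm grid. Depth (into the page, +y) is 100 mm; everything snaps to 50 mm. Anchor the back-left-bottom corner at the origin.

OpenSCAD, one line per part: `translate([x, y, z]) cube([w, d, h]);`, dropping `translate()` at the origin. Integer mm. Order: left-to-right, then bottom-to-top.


cube([100, 100, 2000]);
translate([100, 0, 250]) cube([250, 100, 100]);
translate([100, 0, 500]) cube([250, 100, 100]);
translate([100, 0, 750]) cube([250, 100, 100]);
translate([100, 0, 1000]) cube([250, 100, 100]);
translate([100, 0, 1250]) cube([250, 100, 100]);
translate([100, 0, 1500]) cube([250, 100, 100]);
translate([350, 0, 0]) cube([100, 100, 2000]);
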